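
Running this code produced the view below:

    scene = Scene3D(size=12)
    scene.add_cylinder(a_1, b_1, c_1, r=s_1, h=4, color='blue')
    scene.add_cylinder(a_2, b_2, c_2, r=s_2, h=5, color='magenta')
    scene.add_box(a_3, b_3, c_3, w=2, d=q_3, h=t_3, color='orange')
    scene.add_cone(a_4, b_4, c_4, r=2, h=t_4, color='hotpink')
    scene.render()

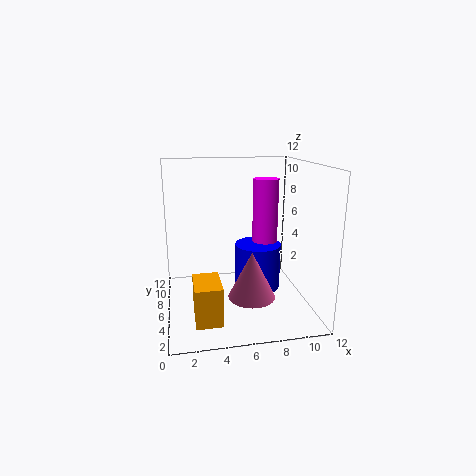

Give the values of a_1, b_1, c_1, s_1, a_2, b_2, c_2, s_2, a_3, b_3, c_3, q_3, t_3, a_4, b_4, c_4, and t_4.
a_1 = 8, b_1 = 7, c_1 = 1, s_1 = 2, a_2 = 8, b_2 = 5, c_2 = 6, s_2 = 1, a_3 = 2, b_3 = 1, c_3 = 1, q_3 = 3, t_3 = 3, a_4 = 7, b_4 = 5, c_4 = 1, t_4 = 4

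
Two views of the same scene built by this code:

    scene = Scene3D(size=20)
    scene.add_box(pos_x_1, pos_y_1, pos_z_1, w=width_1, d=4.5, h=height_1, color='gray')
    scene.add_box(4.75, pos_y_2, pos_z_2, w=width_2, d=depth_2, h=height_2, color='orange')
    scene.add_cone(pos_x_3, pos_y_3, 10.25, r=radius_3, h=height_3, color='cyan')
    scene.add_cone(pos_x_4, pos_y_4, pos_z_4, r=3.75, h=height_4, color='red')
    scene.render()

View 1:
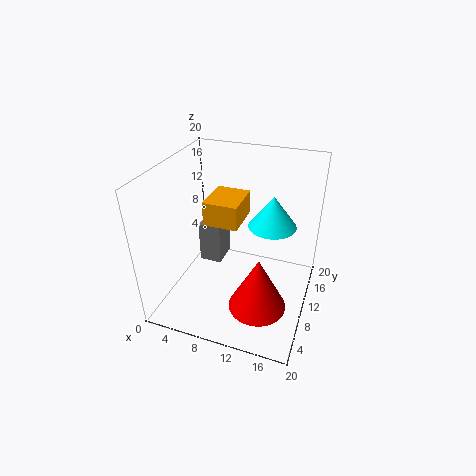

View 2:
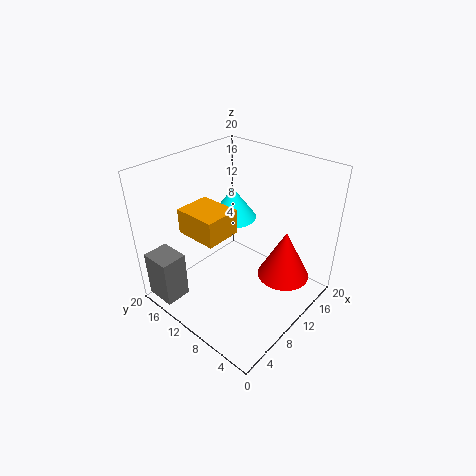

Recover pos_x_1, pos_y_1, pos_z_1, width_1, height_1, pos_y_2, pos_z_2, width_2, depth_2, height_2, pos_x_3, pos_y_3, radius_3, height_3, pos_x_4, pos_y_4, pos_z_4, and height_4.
pos_x_1 = 1, pos_y_1 = 15.5, pos_z_1 = 0.25, width_1 = 3.75, height_1 = 7, pos_y_2 = 10, pos_z_2 = 11, width_2 = 5, depth_2 = 6, height_2 = 3.5, pos_x_3 = 13.75, pos_y_3 = 14.25, radius_3 = 3.5, height_3 = 4.75, pos_x_4 = 14.5, pos_y_4 = 5, pos_z_4 = 3.5, height_4 = 7.25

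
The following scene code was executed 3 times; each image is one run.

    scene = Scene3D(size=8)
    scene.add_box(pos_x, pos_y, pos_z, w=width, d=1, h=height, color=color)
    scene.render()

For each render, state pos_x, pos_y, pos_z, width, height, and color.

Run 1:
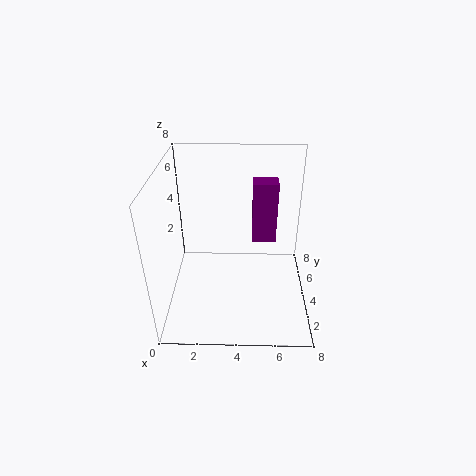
pos_x = 4.75; pos_y = 3.25; pos_z = 4.25; width = 1.25; height = 3.25; color = 'purple'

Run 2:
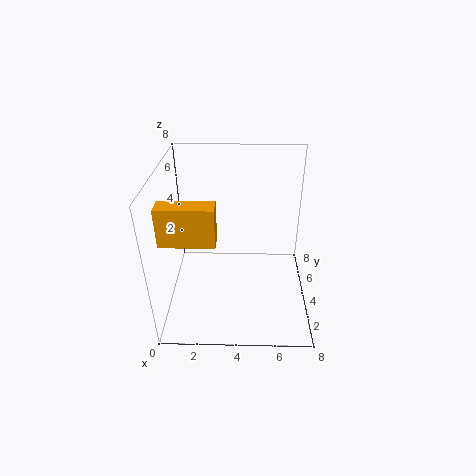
pos_x = 0.25; pos_y = 1.5; pos_z = 5; width = 2.75; height = 2; color = 'orange'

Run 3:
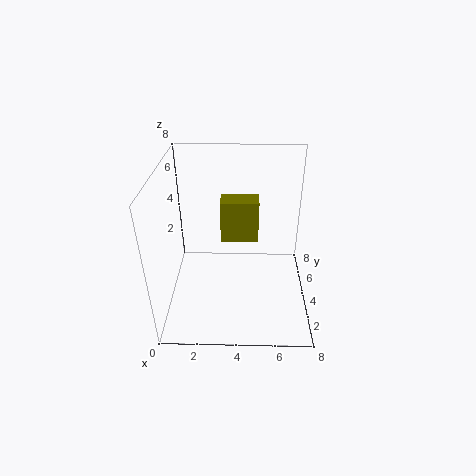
pos_x = 3.25; pos_y = 1.75; pos_z = 5.25; width = 1.75; height = 2; color = 'olive'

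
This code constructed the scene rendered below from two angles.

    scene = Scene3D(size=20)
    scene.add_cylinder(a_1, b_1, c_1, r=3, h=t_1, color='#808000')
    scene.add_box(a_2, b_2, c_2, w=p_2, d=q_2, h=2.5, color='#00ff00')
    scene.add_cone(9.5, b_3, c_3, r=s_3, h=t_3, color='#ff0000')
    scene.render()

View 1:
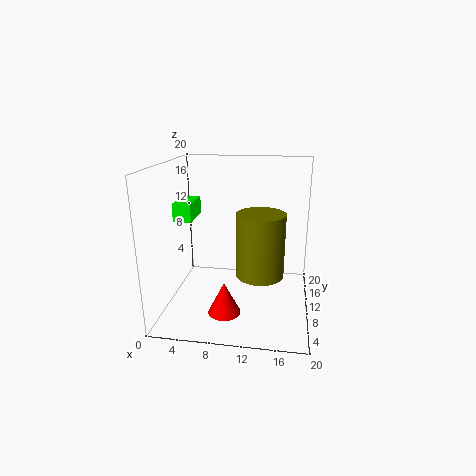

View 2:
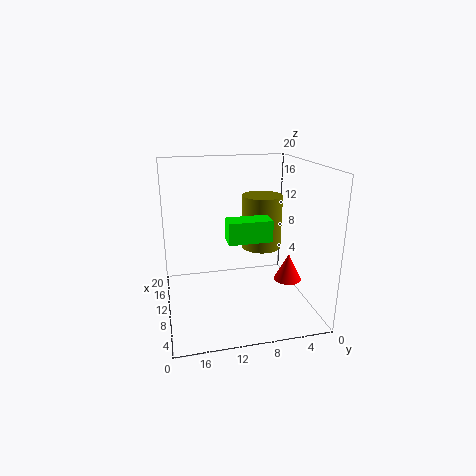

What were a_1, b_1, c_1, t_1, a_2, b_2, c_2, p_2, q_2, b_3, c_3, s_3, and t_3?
a_1 = 13.5; b_1 = 5.5; c_1 = 7; t_1 = 8; a_2 = 1.5; b_2 = 8; c_2 = 12.5; p_2 = 2.5; q_2 = 5; b_3 = 2.5; c_3 = 3; s_3 = 2; t_3 = 4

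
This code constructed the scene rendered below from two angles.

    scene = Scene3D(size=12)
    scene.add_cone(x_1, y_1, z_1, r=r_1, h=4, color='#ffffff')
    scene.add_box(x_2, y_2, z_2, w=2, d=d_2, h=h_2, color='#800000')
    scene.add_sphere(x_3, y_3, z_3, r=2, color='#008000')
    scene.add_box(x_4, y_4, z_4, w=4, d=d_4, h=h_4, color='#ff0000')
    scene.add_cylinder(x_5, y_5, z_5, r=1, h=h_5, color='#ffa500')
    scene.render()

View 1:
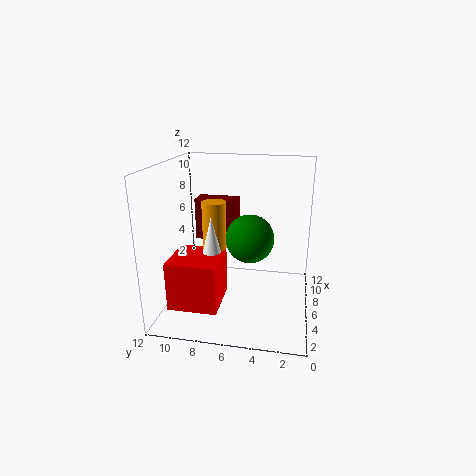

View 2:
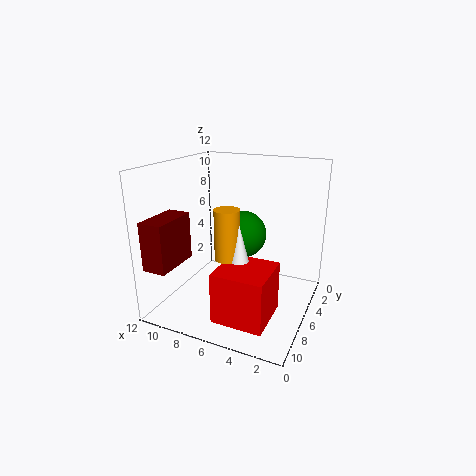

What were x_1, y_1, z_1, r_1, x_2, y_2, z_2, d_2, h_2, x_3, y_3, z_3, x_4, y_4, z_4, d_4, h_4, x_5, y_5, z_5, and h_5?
x_1 = 5; y_1 = 8; z_1 = 4; r_1 = 1; x_2 = 10; y_2 = 7; z_2 = 4; d_2 = 4; h_2 = 4; x_3 = 6; y_3 = 5; z_3 = 6; x_4 = 2; y_4 = 7; z_4 = 1; d_4 = 4; h_4 = 4; x_5 = 6; y_5 = 8; z_5 = 5; h_5 = 4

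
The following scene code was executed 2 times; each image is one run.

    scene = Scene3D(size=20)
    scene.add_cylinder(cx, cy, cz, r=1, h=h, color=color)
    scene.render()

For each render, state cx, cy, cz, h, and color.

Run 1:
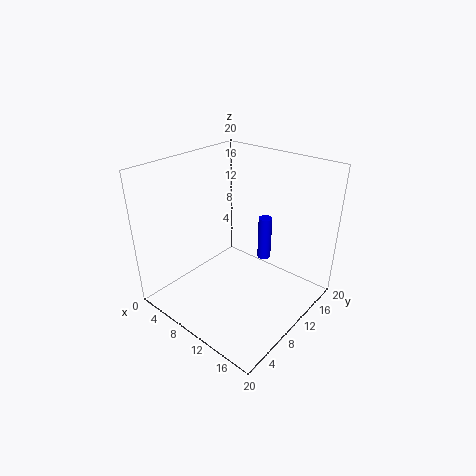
cx = 11
cy = 15
cz = 5
h = 6.5
color = 'blue'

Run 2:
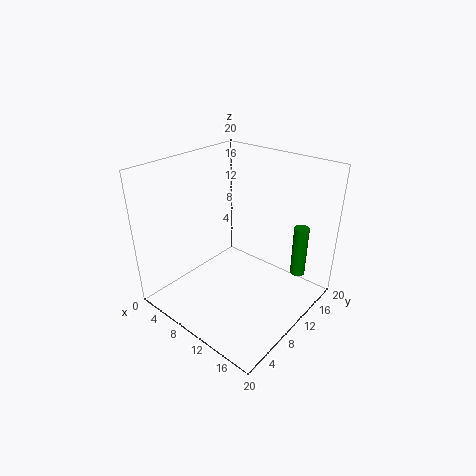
cx = 17.5
cy = 14
cz = 5.5
h = 7
color = 'green'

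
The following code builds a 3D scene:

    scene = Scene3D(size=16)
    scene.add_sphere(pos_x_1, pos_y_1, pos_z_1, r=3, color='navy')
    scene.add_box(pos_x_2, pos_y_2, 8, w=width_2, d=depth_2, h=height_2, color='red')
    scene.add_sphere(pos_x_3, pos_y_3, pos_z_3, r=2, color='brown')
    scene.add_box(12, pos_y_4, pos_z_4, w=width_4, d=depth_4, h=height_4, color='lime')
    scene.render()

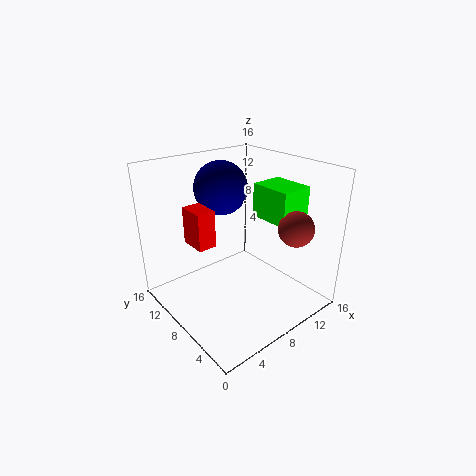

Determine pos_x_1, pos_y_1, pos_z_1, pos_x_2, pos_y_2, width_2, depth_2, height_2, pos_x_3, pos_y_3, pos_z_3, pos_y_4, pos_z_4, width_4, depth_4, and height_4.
pos_x_1 = 8
pos_y_1 = 11
pos_z_1 = 13
pos_x_2 = 3
pos_y_2 = 8
width_2 = 2
depth_2 = 3
height_2 = 4
pos_x_3 = 13
pos_y_3 = 4
pos_z_3 = 9
pos_y_4 = 5
pos_z_4 = 9
width_4 = 4
depth_4 = 5
height_4 = 4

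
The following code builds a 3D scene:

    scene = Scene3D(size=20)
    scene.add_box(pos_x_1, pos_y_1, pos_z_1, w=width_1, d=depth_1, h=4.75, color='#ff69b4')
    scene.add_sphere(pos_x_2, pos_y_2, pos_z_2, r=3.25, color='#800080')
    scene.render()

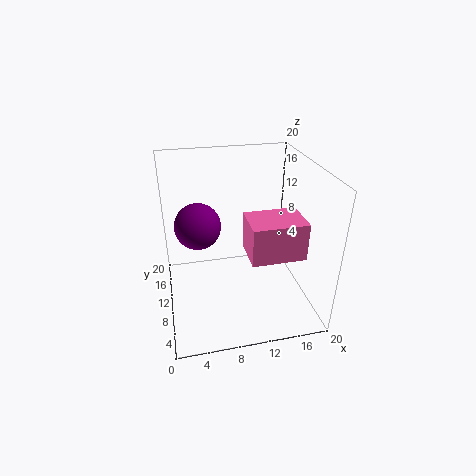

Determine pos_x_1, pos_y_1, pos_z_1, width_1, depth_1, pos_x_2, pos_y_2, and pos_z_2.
pos_x_1 = 10, pos_y_1 = 2.25, pos_z_1 = 10.5, width_1 = 6.75, depth_1 = 5, pos_x_2 = 4.75, pos_y_2 = 12.25, pos_z_2 = 11.25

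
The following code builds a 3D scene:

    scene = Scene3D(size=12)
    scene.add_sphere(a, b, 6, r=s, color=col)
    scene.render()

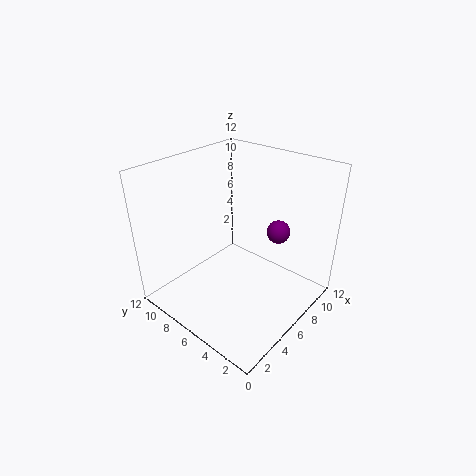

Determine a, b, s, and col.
a = 9
b = 4
s = 1
col = 'purple'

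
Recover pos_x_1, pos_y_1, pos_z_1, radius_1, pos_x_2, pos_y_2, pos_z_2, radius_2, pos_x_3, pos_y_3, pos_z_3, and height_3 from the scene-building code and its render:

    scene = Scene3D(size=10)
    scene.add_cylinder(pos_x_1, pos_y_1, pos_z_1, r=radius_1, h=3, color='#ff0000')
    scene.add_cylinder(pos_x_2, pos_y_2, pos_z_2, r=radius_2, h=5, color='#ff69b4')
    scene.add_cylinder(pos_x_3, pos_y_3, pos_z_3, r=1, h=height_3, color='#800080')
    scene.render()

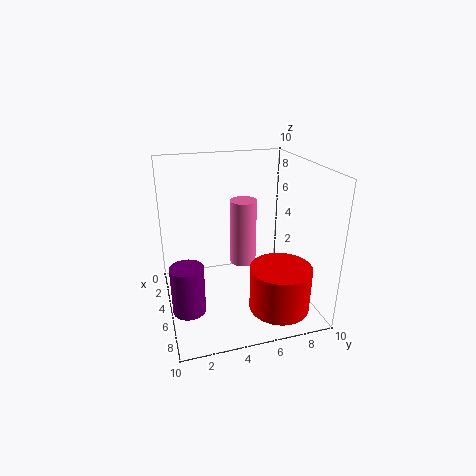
pos_x_1 = 8
pos_y_1 = 7
pos_z_1 = 1
radius_1 = 2
pos_x_2 = 3
pos_y_2 = 6
pos_z_2 = 2
radius_2 = 1
pos_x_3 = 8
pos_y_3 = 1
pos_z_3 = 2
height_3 = 3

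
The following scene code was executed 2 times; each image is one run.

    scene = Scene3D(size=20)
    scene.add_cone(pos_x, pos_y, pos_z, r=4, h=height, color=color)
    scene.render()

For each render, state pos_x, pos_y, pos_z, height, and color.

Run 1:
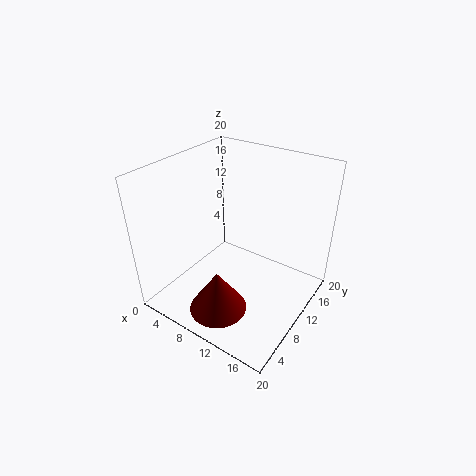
pos_x = 10, pos_y = 5, pos_z = 1, height = 6, color = 'maroon'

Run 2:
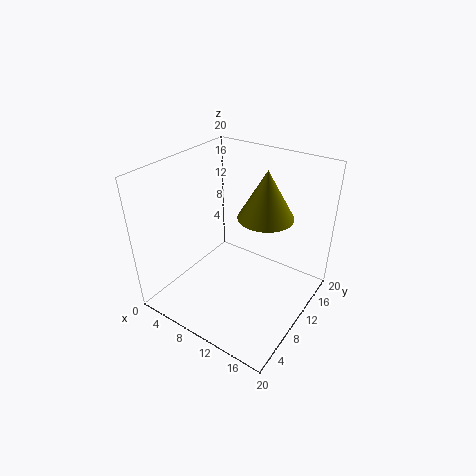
pos_x = 12, pos_y = 14, pos_z = 12, height = 7, color = 'olive'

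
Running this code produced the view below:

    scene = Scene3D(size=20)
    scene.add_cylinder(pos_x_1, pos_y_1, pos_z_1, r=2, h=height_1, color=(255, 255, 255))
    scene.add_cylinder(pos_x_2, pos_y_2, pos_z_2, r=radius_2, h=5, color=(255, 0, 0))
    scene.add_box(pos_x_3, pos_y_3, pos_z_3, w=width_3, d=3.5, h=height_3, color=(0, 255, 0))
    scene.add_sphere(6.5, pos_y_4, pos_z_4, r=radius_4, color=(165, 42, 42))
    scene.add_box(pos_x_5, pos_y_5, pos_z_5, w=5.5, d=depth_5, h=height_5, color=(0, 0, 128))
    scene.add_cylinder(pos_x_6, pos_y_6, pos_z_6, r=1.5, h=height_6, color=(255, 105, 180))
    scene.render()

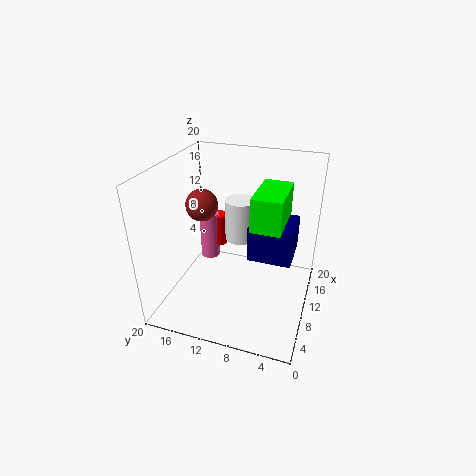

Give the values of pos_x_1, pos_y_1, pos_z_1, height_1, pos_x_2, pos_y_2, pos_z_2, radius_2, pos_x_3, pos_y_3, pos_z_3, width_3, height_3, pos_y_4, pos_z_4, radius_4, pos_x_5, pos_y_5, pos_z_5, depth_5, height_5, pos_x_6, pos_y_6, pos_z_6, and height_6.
pos_x_1 = 9.5; pos_y_1 = 9.5; pos_z_1 = 10.5; height_1 = 5.5; pos_x_2 = 16; pos_y_2 = 15.5; pos_z_2 = 5; radius_2 = 1.5; pos_x_3 = 3.5; pos_y_3 = 3; pos_z_3 = 15; width_3 = 6.5; height_3 = 4; pos_y_4 = 13.5; pos_z_4 = 16; radius_4 = 2; pos_x_5 = 6; pos_y_5 = 2; pos_z_5 = 9.5; depth_5 = 5.5; height_5 = 4.5; pos_x_6 = 15; pos_y_6 = 16.5; pos_z_6 = 3; height_6 = 7.5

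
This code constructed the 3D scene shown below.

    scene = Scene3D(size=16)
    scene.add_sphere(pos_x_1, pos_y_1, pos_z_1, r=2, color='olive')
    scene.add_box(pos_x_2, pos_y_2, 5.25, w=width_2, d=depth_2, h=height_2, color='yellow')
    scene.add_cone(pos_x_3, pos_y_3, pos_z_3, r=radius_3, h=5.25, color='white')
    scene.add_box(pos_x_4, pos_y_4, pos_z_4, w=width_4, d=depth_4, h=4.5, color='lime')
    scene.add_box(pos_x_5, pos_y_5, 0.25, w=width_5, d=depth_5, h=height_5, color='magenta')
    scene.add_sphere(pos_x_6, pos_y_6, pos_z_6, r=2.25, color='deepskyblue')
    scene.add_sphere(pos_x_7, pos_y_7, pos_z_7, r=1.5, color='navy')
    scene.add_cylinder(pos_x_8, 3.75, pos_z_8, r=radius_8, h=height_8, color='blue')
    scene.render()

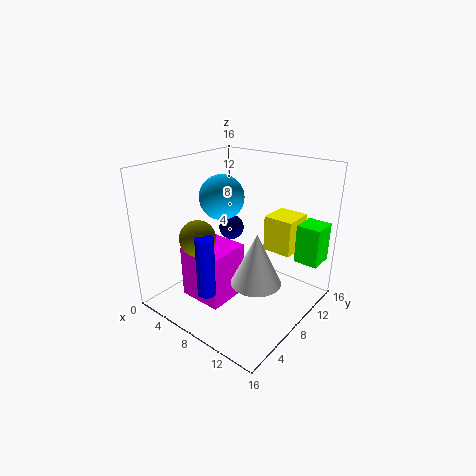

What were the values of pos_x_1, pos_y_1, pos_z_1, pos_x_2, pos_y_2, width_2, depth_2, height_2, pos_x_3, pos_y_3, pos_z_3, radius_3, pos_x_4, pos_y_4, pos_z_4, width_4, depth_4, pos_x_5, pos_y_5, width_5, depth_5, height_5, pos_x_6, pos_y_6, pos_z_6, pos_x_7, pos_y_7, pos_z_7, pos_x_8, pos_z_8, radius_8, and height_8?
pos_x_1 = 5, pos_y_1 = 4.75, pos_z_1 = 8.25, pos_x_2 = 8.75, pos_y_2 = 12, width_2 = 3.5, depth_2 = 3.75, height_2 = 4.25, pos_x_3 = 12.5, pos_y_3 = 5.25, pos_z_3 = 5.5, radius_3 = 2.5, pos_x_4 = 12.75, pos_y_4 = 12.5, pos_z_4 = 4.75, width_4 = 2.75, depth_4 = 3, pos_x_5 = 2.5, pos_y_5 = 4.25, width_5 = 5.25, depth_5 = 5.25, height_5 = 6.25, pos_x_6 = 7.75, pos_y_6 = 5.75, pos_z_6 = 13.25, pos_x_7 = 4.75, pos_y_7 = 10.75, pos_z_7 = 7.5, pos_x_8 = 7, pos_z_8 = 2.5, radius_8 = 1, height_8 = 6.75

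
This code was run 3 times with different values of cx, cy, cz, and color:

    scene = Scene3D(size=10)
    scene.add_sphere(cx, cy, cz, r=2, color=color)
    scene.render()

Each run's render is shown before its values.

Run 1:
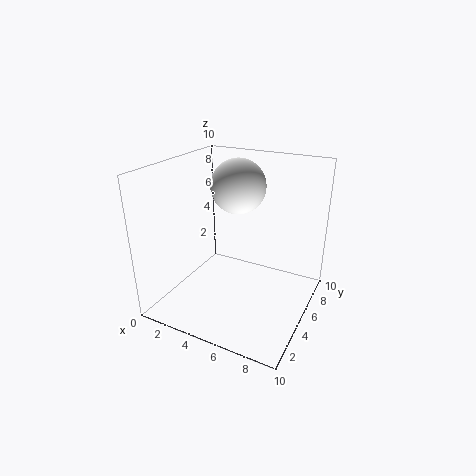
cx = 4, cy = 7, cz = 8, color = 'white'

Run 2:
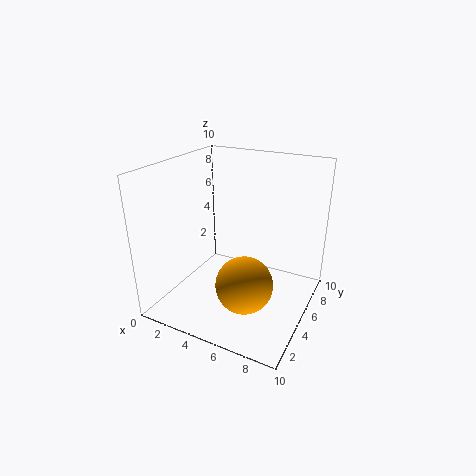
cx = 6, cy = 4, cz = 2, color = 'orange'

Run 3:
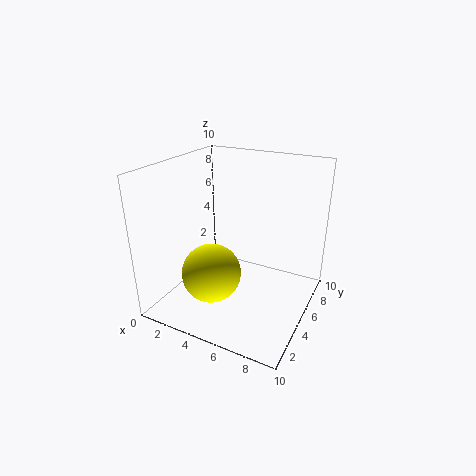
cx = 4, cy = 3, cz = 3, color = 'yellow'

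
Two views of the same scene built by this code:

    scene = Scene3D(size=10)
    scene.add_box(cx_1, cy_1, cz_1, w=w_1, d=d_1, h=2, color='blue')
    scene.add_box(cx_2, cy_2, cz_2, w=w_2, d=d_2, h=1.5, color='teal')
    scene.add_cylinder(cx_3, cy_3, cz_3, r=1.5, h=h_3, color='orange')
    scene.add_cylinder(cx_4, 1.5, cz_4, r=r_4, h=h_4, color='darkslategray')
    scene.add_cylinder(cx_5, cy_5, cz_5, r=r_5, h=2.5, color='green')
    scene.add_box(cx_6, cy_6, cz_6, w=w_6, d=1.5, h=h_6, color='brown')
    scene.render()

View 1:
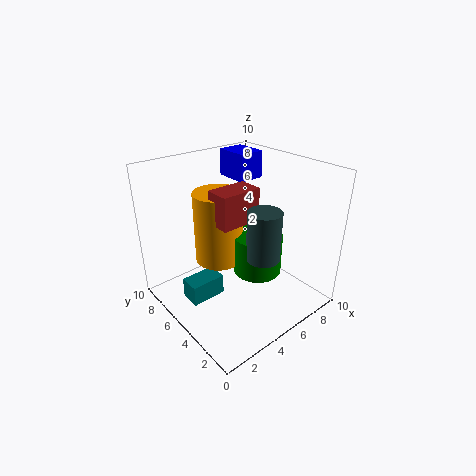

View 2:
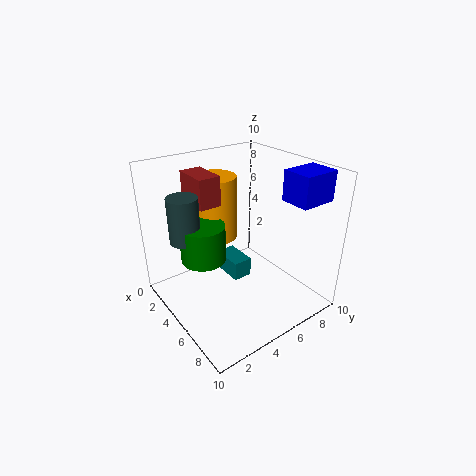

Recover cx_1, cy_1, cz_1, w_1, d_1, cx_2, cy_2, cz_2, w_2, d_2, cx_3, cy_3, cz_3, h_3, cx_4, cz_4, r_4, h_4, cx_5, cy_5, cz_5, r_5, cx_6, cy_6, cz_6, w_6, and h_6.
cx_1 = 7, cy_1 = 7, cz_1 = 8, w_1 = 2, d_1 = 2.5, cx_2 = 1.5, cy_2 = 5.5, cz_2 = 0.5, w_2 = 2.5, d_2 = 1.5, cx_3 = 3, cy_3 = 4.5, cz_3 = 4.5, h_3 = 4.5, cx_4 = 4, cz_4 = 5.5, r_4 = 1, h_4 = 3, cx_5 = 4.5, cy_5 = 2.5, cz_5 = 4, r_5 = 1.5, cx_6 = 2, cy_6 = 2.5, cz_6 = 7.5, w_6 = 2.5, h_6 = 2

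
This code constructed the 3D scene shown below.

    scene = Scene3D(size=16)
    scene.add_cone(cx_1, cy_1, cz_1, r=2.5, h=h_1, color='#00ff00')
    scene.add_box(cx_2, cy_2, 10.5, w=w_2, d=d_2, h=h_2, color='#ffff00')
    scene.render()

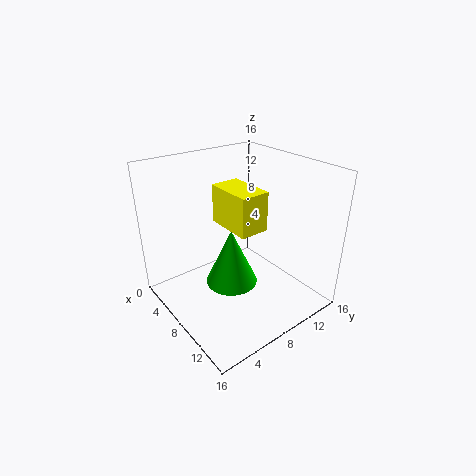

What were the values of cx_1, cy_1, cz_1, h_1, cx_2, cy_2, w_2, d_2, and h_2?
cx_1 = 11.5; cy_1 = 4.5; cz_1 = 6; h_1 = 5.5; cx_2 = 7; cy_2 = 5.5; w_2 = 5; d_2 = 3; h_2 = 4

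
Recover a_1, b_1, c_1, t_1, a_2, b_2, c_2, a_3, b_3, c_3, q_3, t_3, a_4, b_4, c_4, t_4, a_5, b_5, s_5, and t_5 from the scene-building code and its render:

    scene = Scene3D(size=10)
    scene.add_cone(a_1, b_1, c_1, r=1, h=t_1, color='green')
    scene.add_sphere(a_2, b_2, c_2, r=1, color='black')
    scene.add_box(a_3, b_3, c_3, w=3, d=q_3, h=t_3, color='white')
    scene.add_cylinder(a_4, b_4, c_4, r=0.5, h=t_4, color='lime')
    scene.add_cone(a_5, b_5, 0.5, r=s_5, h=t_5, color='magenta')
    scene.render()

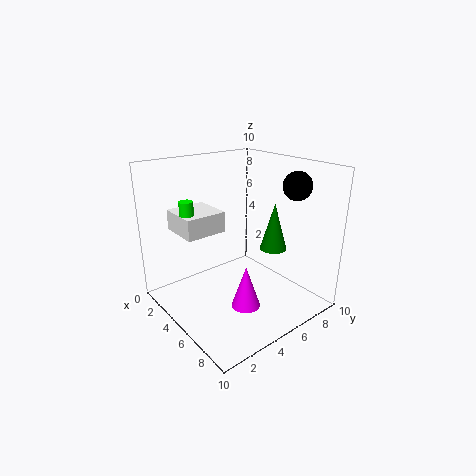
a_1 = 5.5; b_1 = 8; c_1 = 3.5; t_1 = 3.5; a_2 = 7; b_2 = 8.5; c_2 = 8.5; a_3 = 0.5; b_3 = 2; c_3 = 5; q_3 = 3; t_3 = 1.5; a_4 = 2.5; b_4 = 2.5; c_4 = 5; t_4 = 2.5; a_5 = 6.5; b_5 = 4.5; s_5 = 1; t_5 = 3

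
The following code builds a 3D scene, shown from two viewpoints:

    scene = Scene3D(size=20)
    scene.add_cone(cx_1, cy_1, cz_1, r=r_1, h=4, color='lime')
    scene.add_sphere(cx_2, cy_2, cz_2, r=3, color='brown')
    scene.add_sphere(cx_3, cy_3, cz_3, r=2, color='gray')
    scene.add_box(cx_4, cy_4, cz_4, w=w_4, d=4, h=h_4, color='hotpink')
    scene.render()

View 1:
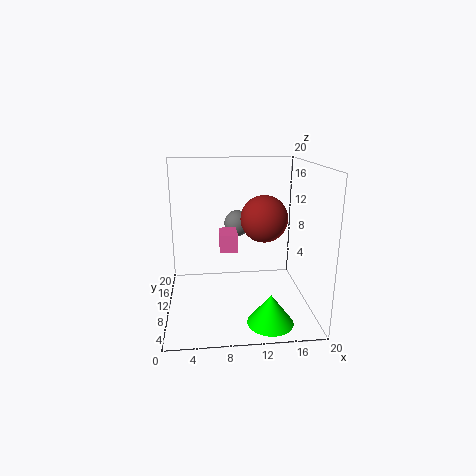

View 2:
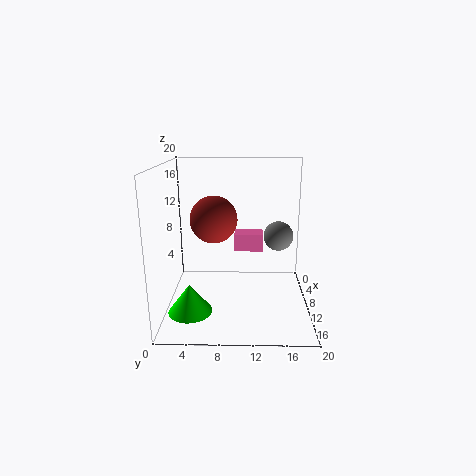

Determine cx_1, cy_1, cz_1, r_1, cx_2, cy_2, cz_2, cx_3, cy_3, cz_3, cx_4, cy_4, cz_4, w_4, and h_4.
cx_1 = 13.5; cy_1 = 3.5; cz_1 = 0.5; r_1 = 3; cx_2 = 13; cy_2 = 7; cz_2 = 13.5; cx_3 = 10.5; cy_3 = 15.5; cz_3 = 10.5; cx_4 = 7.5; cy_4 = 9.5; cz_4 = 8; w_4 = 2.5; h_4 = 2.5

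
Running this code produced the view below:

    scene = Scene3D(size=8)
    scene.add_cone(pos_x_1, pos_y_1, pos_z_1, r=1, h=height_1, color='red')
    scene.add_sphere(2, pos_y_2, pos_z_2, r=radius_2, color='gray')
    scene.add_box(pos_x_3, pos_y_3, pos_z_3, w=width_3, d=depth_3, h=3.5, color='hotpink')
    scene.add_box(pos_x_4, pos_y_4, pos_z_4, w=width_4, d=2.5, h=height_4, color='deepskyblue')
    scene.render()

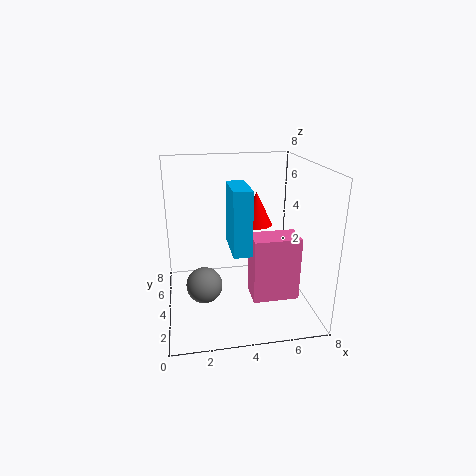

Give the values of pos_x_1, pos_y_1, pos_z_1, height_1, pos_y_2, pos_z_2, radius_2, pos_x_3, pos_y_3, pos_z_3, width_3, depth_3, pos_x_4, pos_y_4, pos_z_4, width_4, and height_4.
pos_x_1 = 5.5; pos_y_1 = 6; pos_z_1 = 4; height_1 = 2; pos_y_2 = 3.5; pos_z_2 = 1.5; radius_2 = 1; pos_x_3 = 4.5; pos_y_3 = 2; pos_z_3 = 1; width_3 = 2.5; depth_3 = 1.5; pos_x_4 = 3.5; pos_y_4 = 2.5; pos_z_4 = 3.5; width_4 = 1; height_4 = 3.5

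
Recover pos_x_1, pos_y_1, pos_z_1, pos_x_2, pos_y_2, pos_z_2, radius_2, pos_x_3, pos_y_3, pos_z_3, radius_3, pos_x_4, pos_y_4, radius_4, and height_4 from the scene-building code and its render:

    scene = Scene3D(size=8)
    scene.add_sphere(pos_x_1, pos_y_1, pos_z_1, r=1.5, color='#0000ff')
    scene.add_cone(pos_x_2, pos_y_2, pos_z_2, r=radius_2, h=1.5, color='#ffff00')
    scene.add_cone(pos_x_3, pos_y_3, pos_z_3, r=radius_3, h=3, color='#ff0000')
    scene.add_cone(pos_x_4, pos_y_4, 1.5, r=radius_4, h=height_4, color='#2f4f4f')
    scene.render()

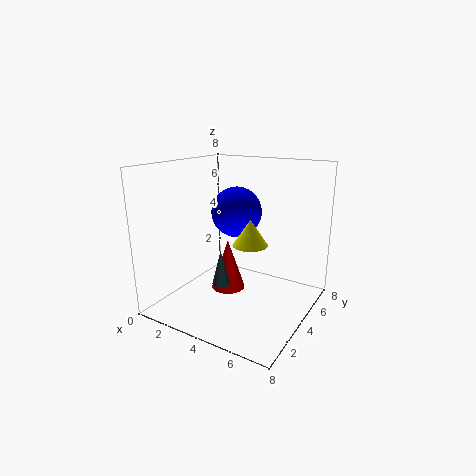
pos_x_1 = 3, pos_y_1 = 5.5, pos_z_1 = 5, pos_x_2 = 4.5, pos_y_2 = 4.5, pos_z_2 = 3.5, radius_2 = 1, pos_x_3 = 3, pos_y_3 = 4.5, pos_z_3 = 0.5, radius_3 = 1, pos_x_4 = 3.5, pos_y_4 = 3, radius_4 = 0.5, height_4 = 2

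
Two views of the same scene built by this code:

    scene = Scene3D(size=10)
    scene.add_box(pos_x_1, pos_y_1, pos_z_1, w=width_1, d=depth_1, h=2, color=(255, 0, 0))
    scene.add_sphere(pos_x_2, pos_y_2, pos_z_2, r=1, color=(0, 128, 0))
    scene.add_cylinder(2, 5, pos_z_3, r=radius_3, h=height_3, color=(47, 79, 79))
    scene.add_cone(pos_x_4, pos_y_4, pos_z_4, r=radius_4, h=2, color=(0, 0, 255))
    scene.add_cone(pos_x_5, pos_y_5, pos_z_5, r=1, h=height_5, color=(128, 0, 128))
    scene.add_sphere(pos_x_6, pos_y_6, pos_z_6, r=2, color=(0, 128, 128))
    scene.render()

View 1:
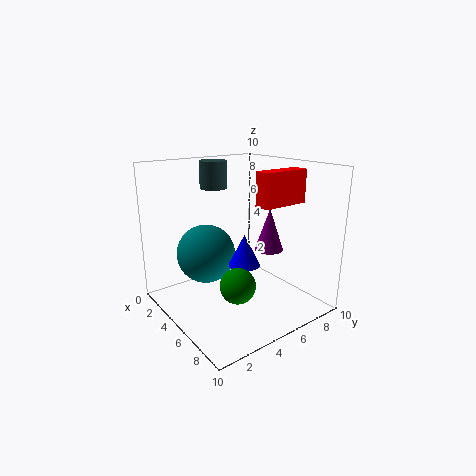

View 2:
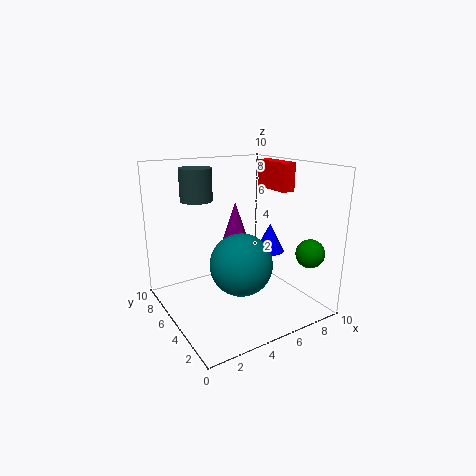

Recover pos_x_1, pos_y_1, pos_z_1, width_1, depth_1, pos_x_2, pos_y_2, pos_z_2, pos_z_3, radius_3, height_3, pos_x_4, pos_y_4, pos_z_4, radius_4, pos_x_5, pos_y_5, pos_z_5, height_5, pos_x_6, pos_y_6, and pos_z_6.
pos_x_1 = 8, pos_y_1 = 4, pos_z_1 = 8, width_1 = 1, depth_1 = 3, pos_x_2 = 9, pos_y_2 = 2, pos_z_2 = 4, pos_z_3 = 8, radius_3 = 1, height_3 = 2, pos_x_4 = 7, pos_y_4 = 4, pos_z_4 = 4, radius_4 = 1, pos_x_5 = 6, pos_y_5 = 7, pos_z_5 = 4, height_5 = 3, pos_x_6 = 4, pos_y_6 = 3, pos_z_6 = 4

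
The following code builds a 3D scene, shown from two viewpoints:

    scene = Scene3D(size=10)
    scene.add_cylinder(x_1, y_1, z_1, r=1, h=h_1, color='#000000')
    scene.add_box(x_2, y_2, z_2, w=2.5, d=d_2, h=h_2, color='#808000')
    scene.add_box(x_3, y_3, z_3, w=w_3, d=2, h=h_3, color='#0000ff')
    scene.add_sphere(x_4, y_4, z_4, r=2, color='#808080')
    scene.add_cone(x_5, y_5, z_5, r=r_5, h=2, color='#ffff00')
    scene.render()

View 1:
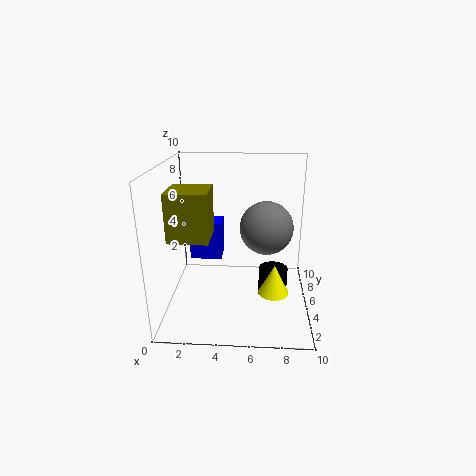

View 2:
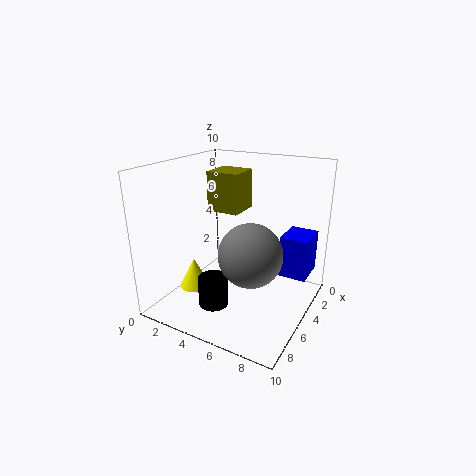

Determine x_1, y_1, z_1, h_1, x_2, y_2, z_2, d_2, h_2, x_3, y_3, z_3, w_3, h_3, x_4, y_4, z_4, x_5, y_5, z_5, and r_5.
x_1 = 7.5
y_1 = 4.5
z_1 = 1
h_1 = 2
x_2 = 1
y_2 = 1.5
z_2 = 6
d_2 = 2.5
h_2 = 3
x_3 = 1
y_3 = 7.5
z_3 = 2
w_3 = 2.5
h_3 = 3
x_4 = 7
y_4 = 7
z_4 = 5
x_5 = 7.5
y_5 = 3
z_5 = 2
r_5 = 1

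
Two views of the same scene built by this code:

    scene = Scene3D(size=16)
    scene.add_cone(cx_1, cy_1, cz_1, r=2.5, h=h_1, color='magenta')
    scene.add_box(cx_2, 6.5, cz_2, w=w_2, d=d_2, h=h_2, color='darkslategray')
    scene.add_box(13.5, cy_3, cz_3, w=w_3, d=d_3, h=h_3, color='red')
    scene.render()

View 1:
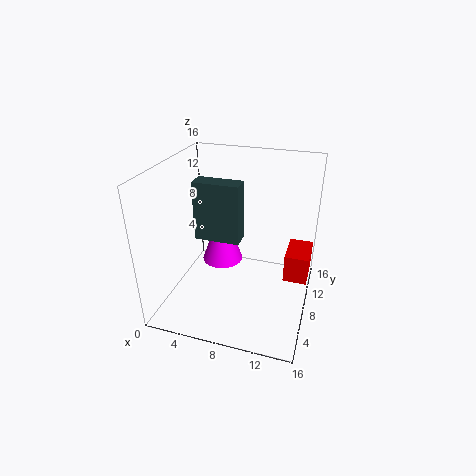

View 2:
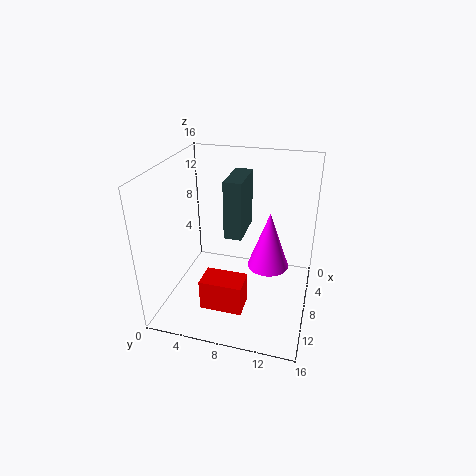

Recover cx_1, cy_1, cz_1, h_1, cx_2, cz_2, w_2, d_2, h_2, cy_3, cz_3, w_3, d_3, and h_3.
cx_1 = 5, cy_1 = 11, cz_1 = 3, h_1 = 7, cx_2 = 3.5, cz_2 = 8, w_2 = 5, d_2 = 2, h_2 = 6.5, cy_3 = 6.5, cz_3 = 4.5, w_3 = 2.5, d_3 = 4, h_3 = 3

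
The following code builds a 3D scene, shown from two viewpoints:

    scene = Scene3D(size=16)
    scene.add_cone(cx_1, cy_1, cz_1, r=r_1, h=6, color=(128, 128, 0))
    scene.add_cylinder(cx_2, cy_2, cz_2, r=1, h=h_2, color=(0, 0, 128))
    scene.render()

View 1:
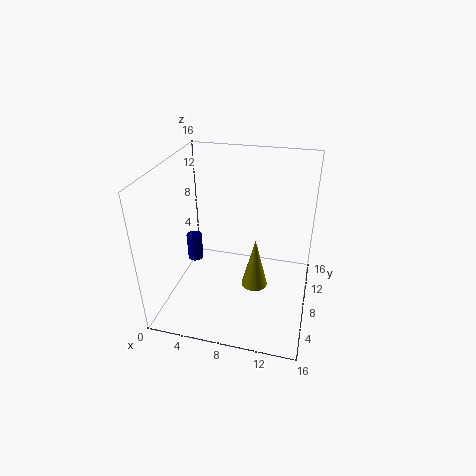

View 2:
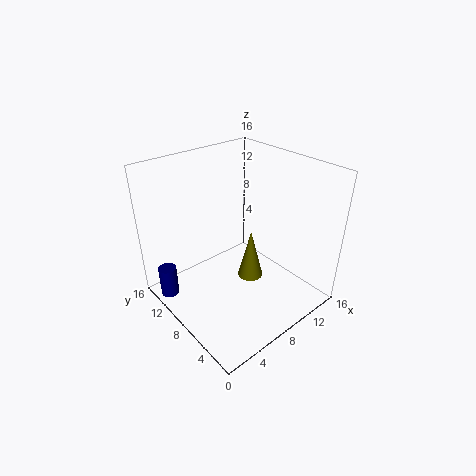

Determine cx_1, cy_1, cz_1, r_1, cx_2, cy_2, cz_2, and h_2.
cx_1 = 10, cy_1 = 8, cz_1 = 2, r_1 = 1.5, cx_2 = 1, cy_2 = 12, cz_2 = 1.5, h_2 = 3.5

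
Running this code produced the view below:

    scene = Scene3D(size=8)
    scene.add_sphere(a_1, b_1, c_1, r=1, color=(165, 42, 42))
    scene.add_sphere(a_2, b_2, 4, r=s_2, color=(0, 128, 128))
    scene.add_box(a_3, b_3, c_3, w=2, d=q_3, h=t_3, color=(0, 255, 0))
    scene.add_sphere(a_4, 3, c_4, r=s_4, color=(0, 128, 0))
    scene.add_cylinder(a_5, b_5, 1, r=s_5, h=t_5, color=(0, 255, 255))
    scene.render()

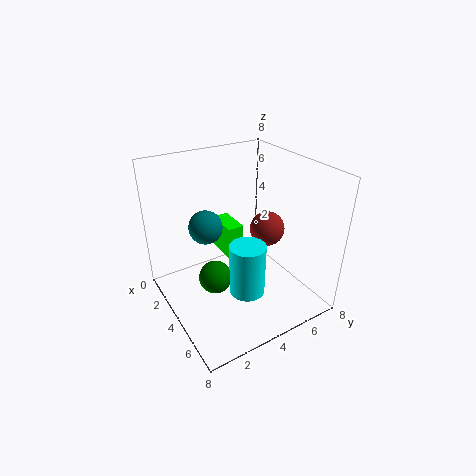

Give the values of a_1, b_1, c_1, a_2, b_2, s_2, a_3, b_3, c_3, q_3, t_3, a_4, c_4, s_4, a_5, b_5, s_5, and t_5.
a_1 = 4; b_1 = 6; c_1 = 4; a_2 = 2; b_2 = 3; s_2 = 1; a_3 = 1; b_3 = 4; c_3 = 2; q_3 = 1; t_3 = 2; a_4 = 3; c_4 = 1; s_4 = 1; a_5 = 5; b_5 = 4; s_5 = 1; t_5 = 3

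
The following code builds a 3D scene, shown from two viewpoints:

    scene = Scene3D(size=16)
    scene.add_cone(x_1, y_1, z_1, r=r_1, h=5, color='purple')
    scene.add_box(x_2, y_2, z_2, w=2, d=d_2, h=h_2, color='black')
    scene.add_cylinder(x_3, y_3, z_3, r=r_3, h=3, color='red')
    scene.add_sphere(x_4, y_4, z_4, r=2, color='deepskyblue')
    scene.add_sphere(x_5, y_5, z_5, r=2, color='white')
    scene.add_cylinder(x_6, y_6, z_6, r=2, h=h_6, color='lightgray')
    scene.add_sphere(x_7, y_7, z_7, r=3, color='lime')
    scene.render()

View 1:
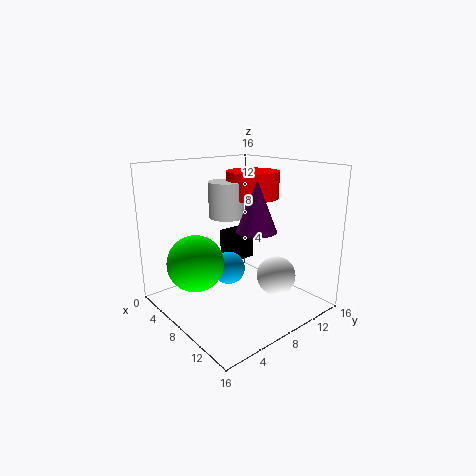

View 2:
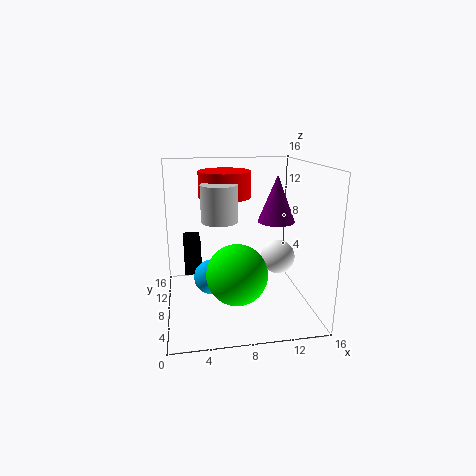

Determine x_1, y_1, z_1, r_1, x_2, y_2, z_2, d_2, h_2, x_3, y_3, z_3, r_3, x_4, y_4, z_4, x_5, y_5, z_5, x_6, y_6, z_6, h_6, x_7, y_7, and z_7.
x_1 = 12
y_1 = 7
z_1 = 10
r_1 = 2
x_2 = 2
y_2 = 10
z_2 = 3
d_2 = 4
h_2 = 4
x_3 = 7
y_3 = 11
z_3 = 12
r_3 = 3
x_4 = 5
y_4 = 9
z_4 = 3
x_5 = 13
y_5 = 9
z_5 = 5
x_6 = 6
y_6 = 8
z_6 = 10
h_6 = 4
x_7 = 7
y_7 = 3
z_7 = 6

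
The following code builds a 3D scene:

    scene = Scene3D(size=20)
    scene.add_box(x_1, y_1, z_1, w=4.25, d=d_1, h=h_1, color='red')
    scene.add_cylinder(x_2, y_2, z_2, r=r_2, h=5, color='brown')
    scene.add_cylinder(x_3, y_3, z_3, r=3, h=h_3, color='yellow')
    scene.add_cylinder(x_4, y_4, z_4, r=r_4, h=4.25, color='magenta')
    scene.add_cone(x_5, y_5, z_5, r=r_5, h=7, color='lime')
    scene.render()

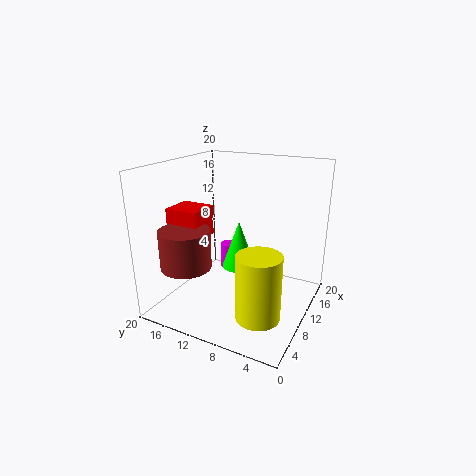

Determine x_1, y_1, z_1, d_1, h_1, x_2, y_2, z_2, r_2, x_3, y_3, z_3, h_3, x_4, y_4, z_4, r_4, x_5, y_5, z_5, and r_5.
x_1 = 4.25
y_1 = 13
z_1 = 10.75
d_1 = 4.5
h_1 = 4
x_2 = 3.25
y_2 = 14
z_2 = 7.75
r_2 = 3.25
x_3 = 6.5
y_3 = 5.25
z_3 = 0.75
h_3 = 9
x_4 = 17.5
y_4 = 15.5
z_4 = 1
r_4 = 1.5
x_5 = 12.25
y_5 = 11
z_5 = 4.5
r_5 = 2.5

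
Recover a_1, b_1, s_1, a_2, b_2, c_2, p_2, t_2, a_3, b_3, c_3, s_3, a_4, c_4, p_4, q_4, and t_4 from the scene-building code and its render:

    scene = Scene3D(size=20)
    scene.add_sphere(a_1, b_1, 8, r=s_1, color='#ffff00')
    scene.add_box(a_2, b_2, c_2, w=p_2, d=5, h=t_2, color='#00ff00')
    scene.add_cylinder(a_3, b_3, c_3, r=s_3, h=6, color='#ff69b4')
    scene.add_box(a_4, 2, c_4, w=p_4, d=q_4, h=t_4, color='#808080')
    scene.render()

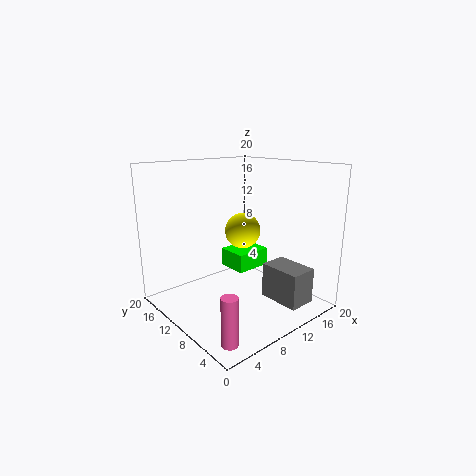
a_1 = 17, b_1 = 17, s_1 = 3, a_2 = 14, b_2 = 14, c_2 = 2, p_2 = 6, t_2 = 3, a_3 = 2, b_3 = 2, c_3 = 1, s_3 = 1, a_4 = 13, c_4 = 1, p_4 = 4, q_4 = 6, t_4 = 5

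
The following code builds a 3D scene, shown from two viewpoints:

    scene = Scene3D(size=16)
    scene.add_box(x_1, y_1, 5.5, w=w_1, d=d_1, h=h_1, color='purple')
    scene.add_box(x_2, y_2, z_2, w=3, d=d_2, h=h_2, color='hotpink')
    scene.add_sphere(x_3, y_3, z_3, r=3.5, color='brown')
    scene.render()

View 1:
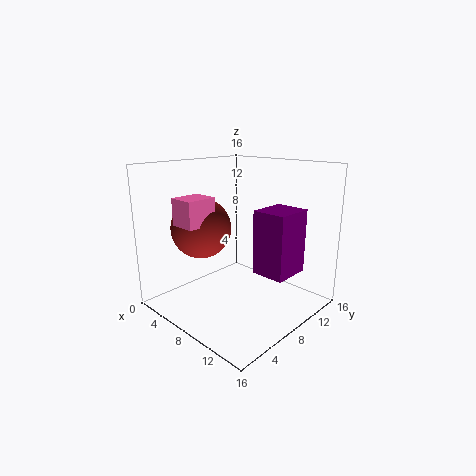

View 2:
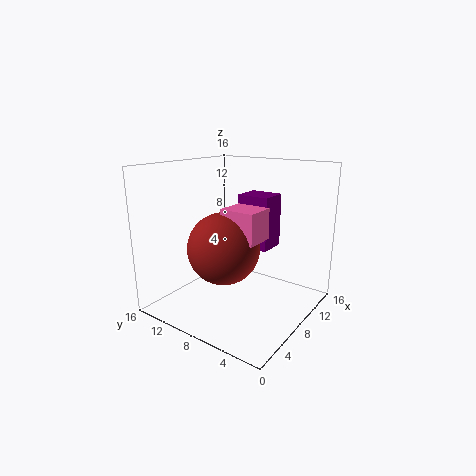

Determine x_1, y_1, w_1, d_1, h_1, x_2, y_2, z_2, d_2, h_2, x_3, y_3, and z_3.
x_1 = 11.5
y_1 = 6.5
w_1 = 3.5
d_1 = 4
h_1 = 6.5
x_2 = 3
y_2 = 3
z_2 = 9.5
d_2 = 3.5
h_2 = 3
x_3 = 3.5
y_3 = 6.5
z_3 = 8.5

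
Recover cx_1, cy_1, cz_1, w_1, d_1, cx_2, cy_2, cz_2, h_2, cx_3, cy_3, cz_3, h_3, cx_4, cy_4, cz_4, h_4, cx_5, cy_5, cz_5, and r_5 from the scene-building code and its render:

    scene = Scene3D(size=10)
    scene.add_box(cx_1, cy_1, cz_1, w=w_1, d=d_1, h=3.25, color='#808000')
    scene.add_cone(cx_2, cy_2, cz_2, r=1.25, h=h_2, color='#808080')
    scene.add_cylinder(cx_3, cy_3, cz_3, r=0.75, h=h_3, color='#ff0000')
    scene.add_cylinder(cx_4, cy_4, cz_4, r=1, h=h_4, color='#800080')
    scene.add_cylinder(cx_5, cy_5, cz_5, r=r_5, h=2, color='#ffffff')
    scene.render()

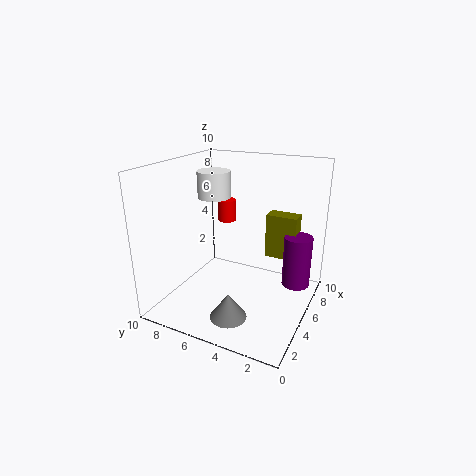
cx_1 = 7, cy_1 = 1.5, cz_1 = 3, w_1 = 1.25, d_1 = 2.25, cx_2 = 2.5, cy_2 = 4.5, cz_2 = 0.25, h_2 = 1.75, cx_3 = 9, cy_3 = 8, cz_3 = 4.5, h_3 = 1.75, cx_4 = 7, cy_4 = 1.25, cz_4 = 1.25, h_4 = 3.75, cx_5 = 7, cy_5 = 8, cz_5 = 7, r_5 = 1.25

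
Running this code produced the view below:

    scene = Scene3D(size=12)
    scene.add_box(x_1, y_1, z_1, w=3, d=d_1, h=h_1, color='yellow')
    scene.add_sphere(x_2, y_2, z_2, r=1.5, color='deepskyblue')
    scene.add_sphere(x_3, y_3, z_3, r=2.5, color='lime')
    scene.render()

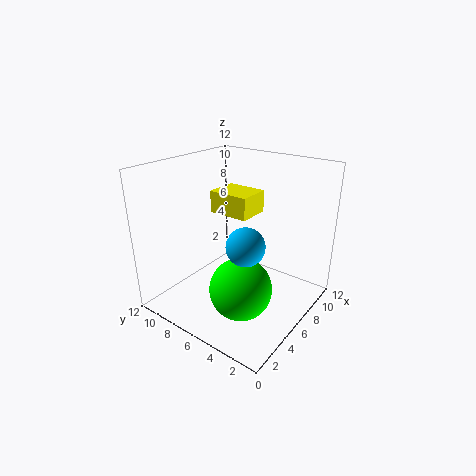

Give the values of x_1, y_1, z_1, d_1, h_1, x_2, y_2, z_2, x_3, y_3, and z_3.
x_1 = 7.25; y_1 = 6.25; z_1 = 7; d_1 = 3.75; h_1 = 2; x_2 = 4.25; y_2 = 4; z_2 = 6.5; x_3 = 4; y_3 = 4.25; z_3 = 2.75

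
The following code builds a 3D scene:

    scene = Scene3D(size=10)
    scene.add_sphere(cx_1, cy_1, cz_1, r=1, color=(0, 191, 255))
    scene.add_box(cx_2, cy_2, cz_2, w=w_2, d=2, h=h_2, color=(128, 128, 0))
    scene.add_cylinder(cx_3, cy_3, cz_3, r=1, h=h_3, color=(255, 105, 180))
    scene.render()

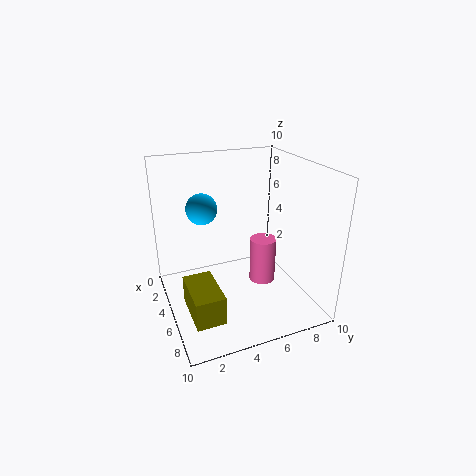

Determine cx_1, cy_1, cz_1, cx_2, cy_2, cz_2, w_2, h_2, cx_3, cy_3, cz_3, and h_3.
cx_1 = 5
cy_1 = 2.5
cz_1 = 7.5
cx_2 = 4.5
cy_2 = 1
cz_2 = 0.5
w_2 = 3.5
h_2 = 2
cx_3 = 4
cy_3 = 7.5
cz_3 = 0.5
h_3 = 3.5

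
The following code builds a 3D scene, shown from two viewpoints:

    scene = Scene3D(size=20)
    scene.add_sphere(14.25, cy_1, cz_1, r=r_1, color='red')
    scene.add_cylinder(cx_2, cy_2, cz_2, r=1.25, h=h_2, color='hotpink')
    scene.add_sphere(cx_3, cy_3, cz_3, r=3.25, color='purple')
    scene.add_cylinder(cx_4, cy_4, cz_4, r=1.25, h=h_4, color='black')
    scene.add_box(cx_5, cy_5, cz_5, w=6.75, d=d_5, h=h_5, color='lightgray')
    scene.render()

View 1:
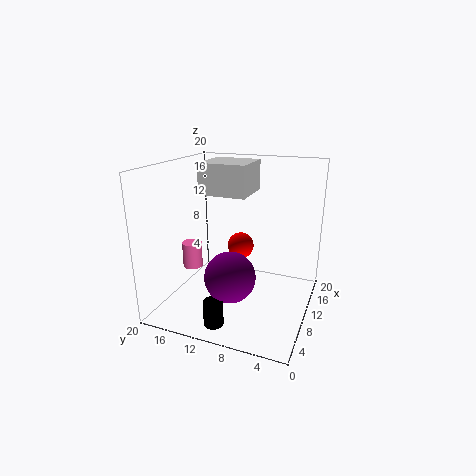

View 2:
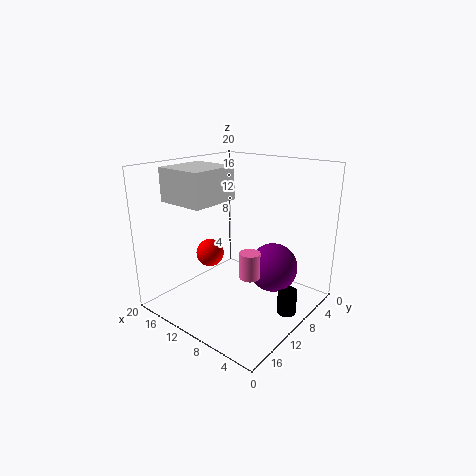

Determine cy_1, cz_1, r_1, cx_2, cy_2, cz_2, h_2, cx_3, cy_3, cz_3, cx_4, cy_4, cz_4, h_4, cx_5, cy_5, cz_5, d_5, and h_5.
cy_1 = 11.25, cz_1 = 7, r_1 = 2, cx_2 = 4.75, cy_2 = 14.25, cz_2 = 7.5, h_2 = 3.25, cx_3 = 4.75, cy_3 = 9, cz_3 = 6.75, cx_4 = 1.75, cy_4 = 10, cz_4 = 1.5, h_4 = 3.25, cx_5 = 11, cy_5 = 9.5, cz_5 = 15.25, d_5 = 7, h_5 = 4.5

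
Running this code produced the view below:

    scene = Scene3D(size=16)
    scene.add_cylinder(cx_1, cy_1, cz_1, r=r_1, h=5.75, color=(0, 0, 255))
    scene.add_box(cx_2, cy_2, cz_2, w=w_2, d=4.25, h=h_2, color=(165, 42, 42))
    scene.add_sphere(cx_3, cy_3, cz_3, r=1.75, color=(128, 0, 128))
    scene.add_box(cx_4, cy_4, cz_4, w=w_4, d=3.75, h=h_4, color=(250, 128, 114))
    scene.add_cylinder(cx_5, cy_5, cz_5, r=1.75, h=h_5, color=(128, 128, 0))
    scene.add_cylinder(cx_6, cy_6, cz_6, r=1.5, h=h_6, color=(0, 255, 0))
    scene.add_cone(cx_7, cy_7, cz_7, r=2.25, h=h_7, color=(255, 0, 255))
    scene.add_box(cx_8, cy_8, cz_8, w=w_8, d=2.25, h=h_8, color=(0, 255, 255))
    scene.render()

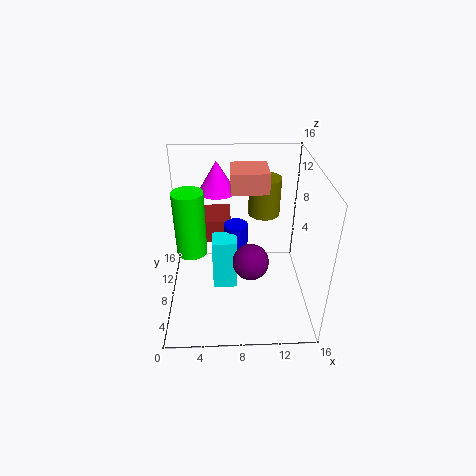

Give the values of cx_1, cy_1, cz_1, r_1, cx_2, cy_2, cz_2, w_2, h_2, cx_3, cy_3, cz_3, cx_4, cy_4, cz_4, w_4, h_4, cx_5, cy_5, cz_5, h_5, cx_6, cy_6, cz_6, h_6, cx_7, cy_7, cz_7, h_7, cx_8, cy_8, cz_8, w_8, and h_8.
cx_1 = 7.75; cy_1 = 7.25; cz_1 = 4.5; r_1 = 1.25; cx_2 = 2.5; cy_2 = 9.5; cz_2 = 6.5; w_2 = 4.75; h_2 = 2.75; cx_3 = 9; cy_3 = 3; cz_3 = 8.5; cx_4 = 7.25; cy_4 = 7.75; cz_4 = 13.25; w_4 = 4; h_4 = 2.25; cx_5 = 11; cy_5 = 10; cz_5 = 10; h_5 = 4.25; cx_6 = 3.25; cy_6 = 5; cz_6 = 8.5; h_6 = 6.5; cx_7 = 5.75; cy_7 = 13.25; cz_7 = 11.25; h_7 = 3.75; cx_8 = 5.25; cy_8 = 4.25; cz_8 = 4.25; w_8 = 2.5; h_8 = 5.5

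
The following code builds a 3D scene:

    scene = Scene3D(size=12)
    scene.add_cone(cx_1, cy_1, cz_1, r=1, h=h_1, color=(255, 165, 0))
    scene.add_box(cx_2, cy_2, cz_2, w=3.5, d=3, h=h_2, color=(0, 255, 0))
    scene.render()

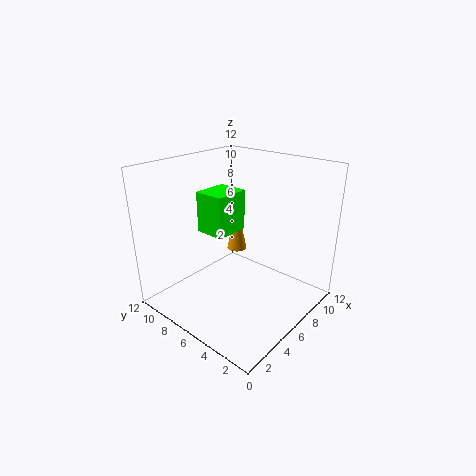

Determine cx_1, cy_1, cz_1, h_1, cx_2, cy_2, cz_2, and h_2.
cx_1 = 10.5; cy_1 = 10; cz_1 = 2; h_1 = 5; cx_2 = 7; cy_2 = 9; cz_2 = 4.5; h_2 = 4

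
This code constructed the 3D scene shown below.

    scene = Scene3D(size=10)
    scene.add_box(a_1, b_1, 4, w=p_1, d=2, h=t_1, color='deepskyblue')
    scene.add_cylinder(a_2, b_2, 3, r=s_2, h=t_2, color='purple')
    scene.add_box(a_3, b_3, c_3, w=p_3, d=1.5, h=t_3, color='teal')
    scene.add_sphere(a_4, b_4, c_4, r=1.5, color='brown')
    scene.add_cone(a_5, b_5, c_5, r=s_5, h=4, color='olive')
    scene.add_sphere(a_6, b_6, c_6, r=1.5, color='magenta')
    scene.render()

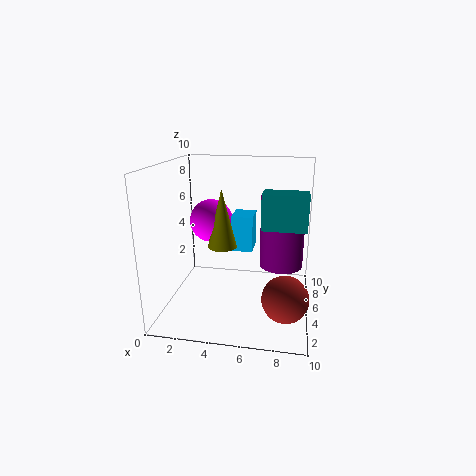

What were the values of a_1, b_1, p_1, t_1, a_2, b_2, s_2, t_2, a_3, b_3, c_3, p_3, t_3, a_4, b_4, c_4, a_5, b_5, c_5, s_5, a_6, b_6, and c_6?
a_1 = 4.5; b_1 = 5; p_1 = 1.5; t_1 = 2.5; a_2 = 8; b_2 = 5.5; s_2 = 1.5; t_2 = 5; a_3 = 7; b_3 = 1; c_3 = 7; p_3 = 2.5; t_3 = 2; a_4 = 8.5; b_4 = 2.5; c_4 = 2; a_5 = 4; b_5 = 4.5; c_5 = 4.5; s_5 = 1; a_6 = 3; b_6 = 5.5; c_6 = 6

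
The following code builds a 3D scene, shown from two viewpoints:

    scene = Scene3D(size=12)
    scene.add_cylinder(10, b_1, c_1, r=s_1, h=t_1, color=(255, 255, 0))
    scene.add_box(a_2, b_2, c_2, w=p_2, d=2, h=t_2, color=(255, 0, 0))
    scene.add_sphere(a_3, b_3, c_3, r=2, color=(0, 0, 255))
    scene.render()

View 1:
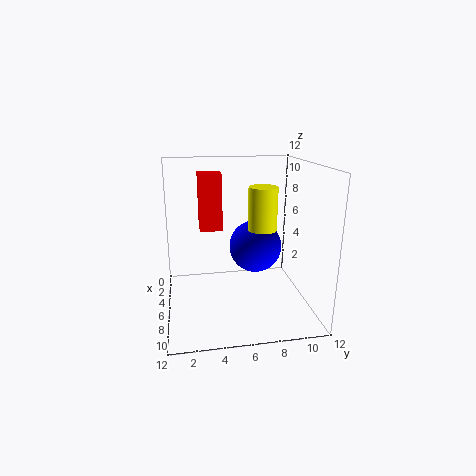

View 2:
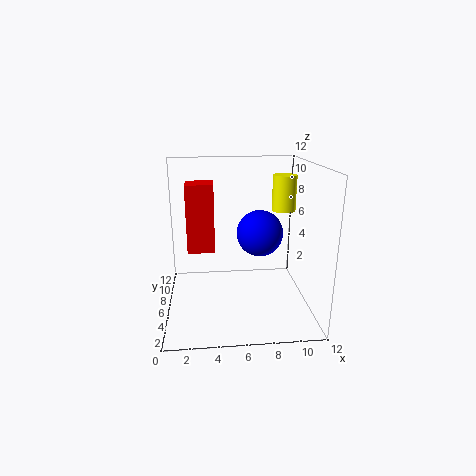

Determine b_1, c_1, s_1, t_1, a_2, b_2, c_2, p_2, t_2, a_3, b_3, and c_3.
b_1 = 7, c_1 = 8, s_1 = 1, t_1 = 3, a_2 = 2, b_2 = 3, c_2 = 6, p_2 = 2, t_2 = 5, a_3 = 8, b_3 = 7, c_3 = 6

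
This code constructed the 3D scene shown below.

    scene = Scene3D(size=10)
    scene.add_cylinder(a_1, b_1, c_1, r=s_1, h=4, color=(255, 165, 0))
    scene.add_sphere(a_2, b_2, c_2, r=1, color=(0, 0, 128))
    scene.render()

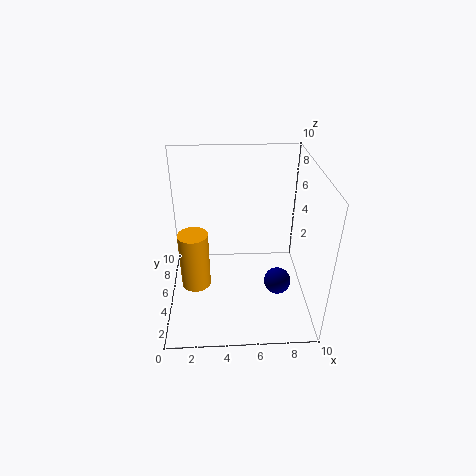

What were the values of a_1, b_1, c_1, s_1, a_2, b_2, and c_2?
a_1 = 2, b_1 = 4, c_1 = 2, s_1 = 1, a_2 = 8, b_2 = 5, c_2 = 1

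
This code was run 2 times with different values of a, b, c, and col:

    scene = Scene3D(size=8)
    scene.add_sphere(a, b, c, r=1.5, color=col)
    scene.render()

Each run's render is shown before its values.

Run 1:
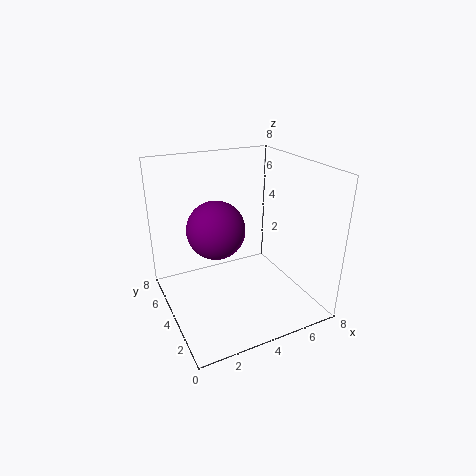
a = 2.5
b = 3.5
c = 5
col = 'purple'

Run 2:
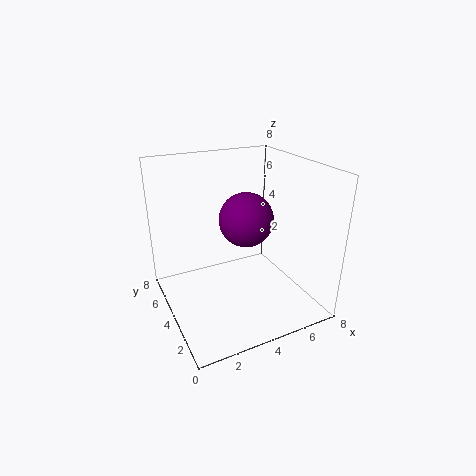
a = 4.5
b = 4
c = 5
col = 'purple'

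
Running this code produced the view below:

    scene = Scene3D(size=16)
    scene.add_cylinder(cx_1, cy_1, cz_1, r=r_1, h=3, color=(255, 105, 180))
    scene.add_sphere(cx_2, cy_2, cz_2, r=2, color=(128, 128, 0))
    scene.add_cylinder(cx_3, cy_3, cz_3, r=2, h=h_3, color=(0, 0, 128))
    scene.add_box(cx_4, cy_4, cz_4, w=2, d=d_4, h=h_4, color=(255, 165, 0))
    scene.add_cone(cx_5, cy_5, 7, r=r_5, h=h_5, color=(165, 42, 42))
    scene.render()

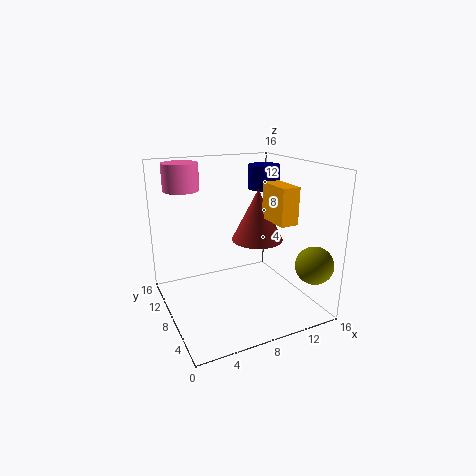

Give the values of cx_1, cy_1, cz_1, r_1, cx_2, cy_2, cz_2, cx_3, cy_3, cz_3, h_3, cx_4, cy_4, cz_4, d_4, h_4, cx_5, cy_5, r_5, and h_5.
cx_1 = 3; cy_1 = 12; cz_1 = 13; r_1 = 2; cx_2 = 14; cy_2 = 2; cz_2 = 6; cx_3 = 14; cy_3 = 13; cz_3 = 12; h_3 = 3; cx_4 = 11; cy_4 = 4; cz_4 = 10; d_4 = 4; h_4 = 4; cx_5 = 11; cy_5 = 9; r_5 = 3; h_5 = 6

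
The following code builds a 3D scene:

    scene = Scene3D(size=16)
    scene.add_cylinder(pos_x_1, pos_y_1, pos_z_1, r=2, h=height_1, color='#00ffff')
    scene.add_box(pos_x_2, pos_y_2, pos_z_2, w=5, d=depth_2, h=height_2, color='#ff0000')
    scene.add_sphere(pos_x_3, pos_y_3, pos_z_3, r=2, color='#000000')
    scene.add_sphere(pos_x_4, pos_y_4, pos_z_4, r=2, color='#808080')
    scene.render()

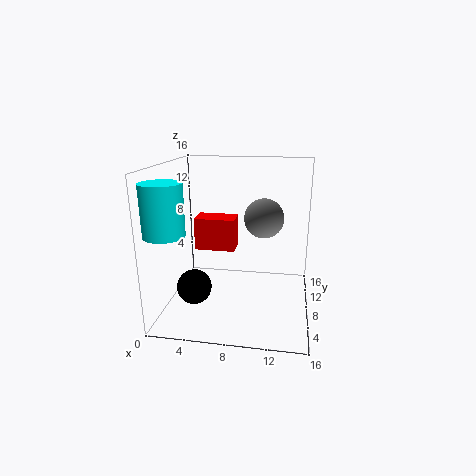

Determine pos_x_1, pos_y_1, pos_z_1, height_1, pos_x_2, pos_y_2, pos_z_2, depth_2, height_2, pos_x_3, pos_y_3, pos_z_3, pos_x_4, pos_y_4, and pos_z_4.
pos_x_1 = 2
pos_y_1 = 2
pos_z_1 = 10
height_1 = 5
pos_x_2 = 2
pos_y_2 = 11
pos_z_2 = 5
depth_2 = 3
height_2 = 4
pos_x_3 = 3
pos_y_3 = 7
pos_z_3 = 2
pos_x_4 = 11
pos_y_4 = 6
pos_z_4 = 11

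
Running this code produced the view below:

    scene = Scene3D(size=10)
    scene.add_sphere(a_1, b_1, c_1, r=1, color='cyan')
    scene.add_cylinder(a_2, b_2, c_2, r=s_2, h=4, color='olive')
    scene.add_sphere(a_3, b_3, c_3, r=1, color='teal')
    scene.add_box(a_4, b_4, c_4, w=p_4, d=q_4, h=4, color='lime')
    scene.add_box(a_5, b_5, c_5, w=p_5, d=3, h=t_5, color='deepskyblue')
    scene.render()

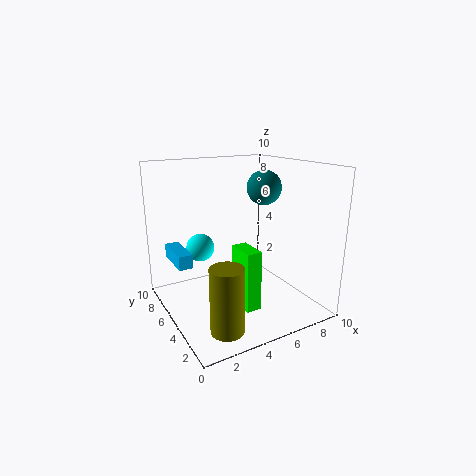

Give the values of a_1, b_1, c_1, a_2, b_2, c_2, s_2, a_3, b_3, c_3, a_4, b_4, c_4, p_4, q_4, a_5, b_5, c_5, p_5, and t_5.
a_1 = 3, b_1 = 7, c_1 = 4, a_2 = 2, b_2 = 1, c_2 = 1, s_2 = 1, a_3 = 5, b_3 = 2, c_3 = 9, a_4 = 4, b_4 = 2, c_4 = 1, p_4 = 1, q_4 = 2, a_5 = 1, b_5 = 6, c_5 = 3, p_5 = 1, t_5 = 1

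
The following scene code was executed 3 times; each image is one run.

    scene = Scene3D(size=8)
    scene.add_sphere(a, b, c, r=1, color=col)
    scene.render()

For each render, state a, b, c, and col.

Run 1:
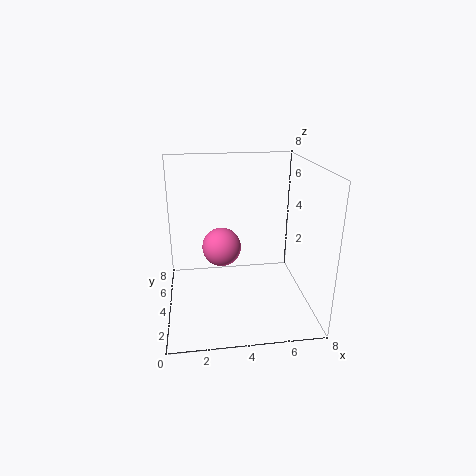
a = 3, b = 3, c = 4, col = 'hotpink'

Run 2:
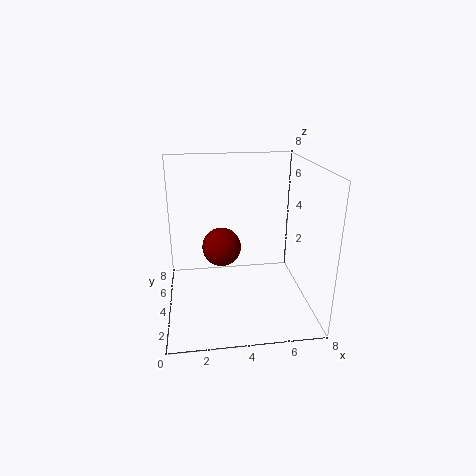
a = 3, b = 3, c = 4, col = 'maroon'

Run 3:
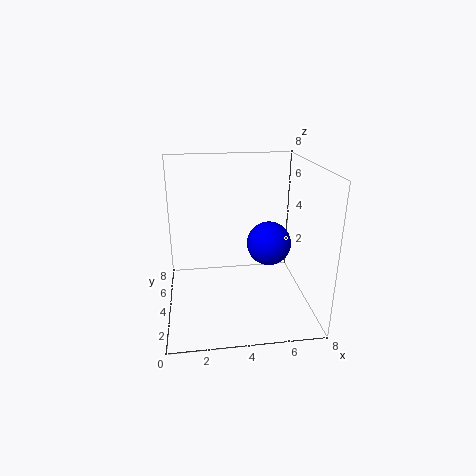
a = 5, b = 1, c = 5, col = 'blue'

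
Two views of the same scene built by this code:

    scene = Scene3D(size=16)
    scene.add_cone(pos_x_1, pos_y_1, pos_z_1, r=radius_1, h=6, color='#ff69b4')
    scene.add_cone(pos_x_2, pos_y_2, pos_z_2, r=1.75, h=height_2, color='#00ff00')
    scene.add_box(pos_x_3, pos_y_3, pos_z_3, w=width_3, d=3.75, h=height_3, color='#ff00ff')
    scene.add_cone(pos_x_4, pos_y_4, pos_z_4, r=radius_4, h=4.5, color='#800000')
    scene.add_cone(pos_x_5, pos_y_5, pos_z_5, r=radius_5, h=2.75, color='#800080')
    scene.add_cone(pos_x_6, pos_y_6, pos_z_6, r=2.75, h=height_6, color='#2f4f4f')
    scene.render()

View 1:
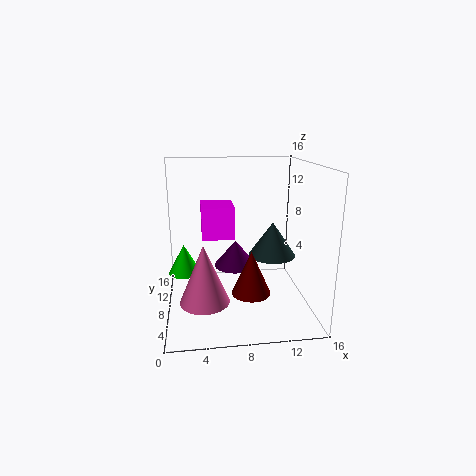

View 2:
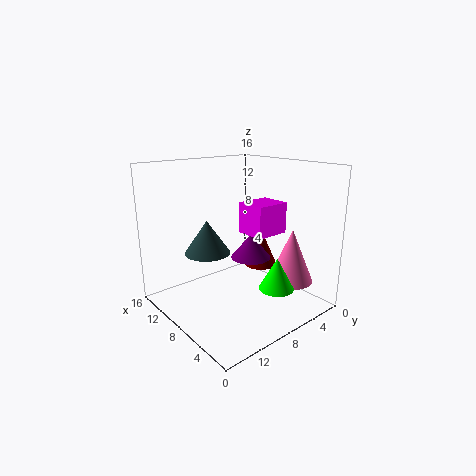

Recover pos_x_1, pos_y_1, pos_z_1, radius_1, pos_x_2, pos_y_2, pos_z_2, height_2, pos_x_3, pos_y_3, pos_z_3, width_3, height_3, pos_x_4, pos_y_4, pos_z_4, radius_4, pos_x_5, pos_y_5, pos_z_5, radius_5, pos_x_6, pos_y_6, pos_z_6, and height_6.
pos_x_1 = 4, pos_y_1 = 3.5, pos_z_1 = 3, radius_1 = 2.5, pos_x_2 = 2, pos_y_2 = 8, pos_z_2 = 4.25, height_2 = 3.25, pos_x_3 = 4, pos_y_3 = 4.75, pos_z_3 = 9, width_3 = 3.25, height_3 = 3.25, pos_x_4 = 8.75, pos_y_4 = 3.75, pos_z_4 = 3.5, radius_4 = 2, pos_x_5 = 7.5, pos_y_5 = 6.5, pos_z_5 = 5.5, radius_5 = 2.25, pos_x_6 = 12.25, pos_y_6 = 9.25, pos_z_6 = 5.25, height_6 = 4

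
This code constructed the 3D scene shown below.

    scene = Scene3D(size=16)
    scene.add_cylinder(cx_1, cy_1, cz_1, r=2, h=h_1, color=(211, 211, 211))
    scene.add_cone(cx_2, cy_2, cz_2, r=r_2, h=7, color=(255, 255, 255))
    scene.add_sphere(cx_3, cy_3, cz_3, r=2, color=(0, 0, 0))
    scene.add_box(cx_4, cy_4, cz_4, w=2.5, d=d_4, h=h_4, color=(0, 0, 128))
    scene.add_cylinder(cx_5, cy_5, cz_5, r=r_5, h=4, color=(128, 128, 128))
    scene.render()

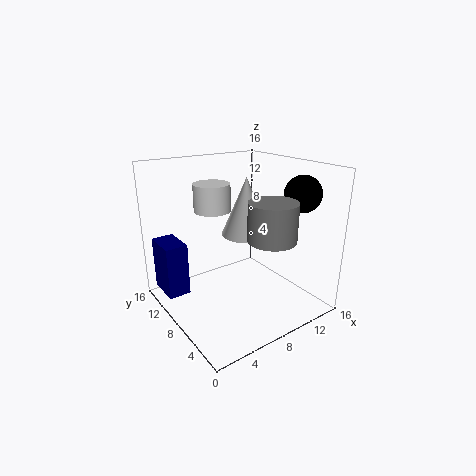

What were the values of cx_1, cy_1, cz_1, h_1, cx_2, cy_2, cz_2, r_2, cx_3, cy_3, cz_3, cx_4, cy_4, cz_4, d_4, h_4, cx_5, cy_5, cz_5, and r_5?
cx_1 = 6, cy_1 = 10, cz_1 = 11, h_1 = 3, cx_2 = 11, cy_2 = 10.5, cz_2 = 7, r_2 = 3, cx_3 = 13.5, cy_3 = 4, cz_3 = 13, cx_4 = 0.5, cy_4 = 10.5, cz_4 = 1.5, d_4 = 4, h_4 = 6, cx_5 = 9, cy_5 = 3.5, cz_5 = 9, r_5 = 2.5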